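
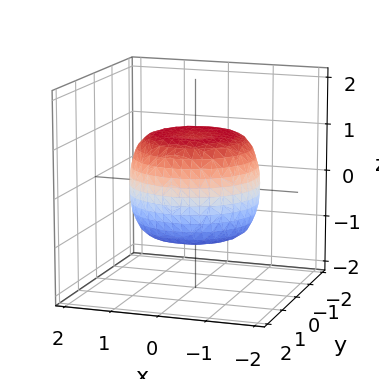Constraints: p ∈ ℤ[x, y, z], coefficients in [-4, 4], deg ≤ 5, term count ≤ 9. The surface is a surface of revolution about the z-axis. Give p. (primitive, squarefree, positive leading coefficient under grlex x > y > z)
2*x^4 + 4*x^2*y^2 + 2*y^4 - 2*x^2 - 2*y^2 + 3*z^2 - 3

deg p = 4. The shape is more complex than any degree-3 surface.
Symmetries: the z-axis is an axis of rotation, so x and y enter only as x² + y².
From the visible intercepts: a circular section at z = 1 has radius exactly 1; the z-axis gridline crossings are at z ∈ {-1, 1}.
Assembling these constraints gives the stated polynomial.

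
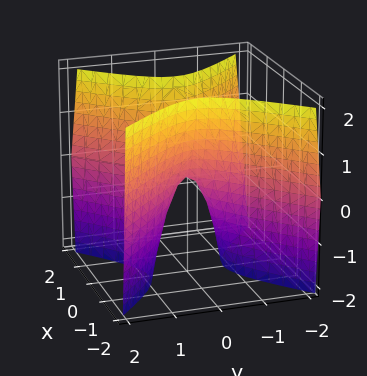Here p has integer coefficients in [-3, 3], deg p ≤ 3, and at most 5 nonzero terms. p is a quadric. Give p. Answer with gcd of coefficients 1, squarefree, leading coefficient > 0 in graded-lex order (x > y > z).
1. Degree: a saddle surface; a quadric, so deg p = 2.
2. Symmetries: it's symmetric under x → −x, forcing even powers of x; it's symmetric under y → −y, forcing even powers of y.
3. Checking where it meets the axes: it meets the y-axis at y = 0 (among the integer gridlines); it meets the z-axis at z = 0 (among the integer gridlines); it crosses the x-axis at the gridline x = 0.
4. Fitting integer coefficients to these (and the overall shape) gives p.

3*x^2 - 3*y^2 - z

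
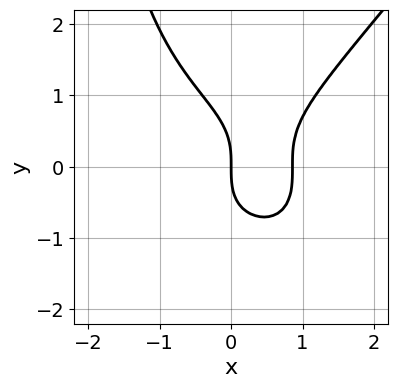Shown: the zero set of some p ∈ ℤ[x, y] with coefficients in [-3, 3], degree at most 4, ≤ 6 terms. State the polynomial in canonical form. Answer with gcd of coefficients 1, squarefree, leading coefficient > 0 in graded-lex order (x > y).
2*x^4 - x*y^3 - 2*y^3 + 2*x^2 - 3*x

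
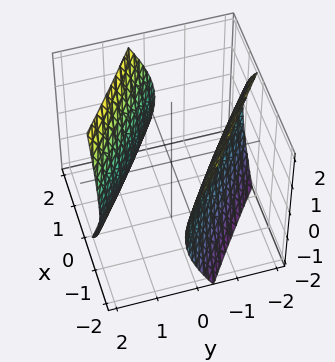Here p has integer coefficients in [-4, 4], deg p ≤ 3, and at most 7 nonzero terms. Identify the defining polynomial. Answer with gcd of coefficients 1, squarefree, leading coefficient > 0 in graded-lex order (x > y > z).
x^2 + 3*x*y + 2*y^2 - z^2 - 3

1. The picture has 2 separate pieces. They look like related sheets of one shape, so recover p as a whole.
2. The degree is 2 — a generic line meets the surface in up to 2 points.
3. Checking where it meets the axes: it misses every integer gridline on the z-axis.
4. The integer polynomial consistent with all of this is the stated p.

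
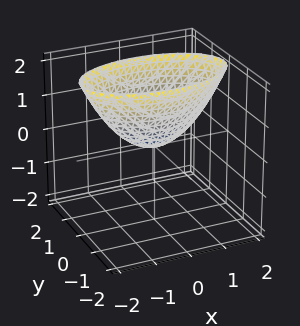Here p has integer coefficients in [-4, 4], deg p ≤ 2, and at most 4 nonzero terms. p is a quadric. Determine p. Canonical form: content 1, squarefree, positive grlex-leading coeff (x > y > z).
x^2 + 3*y^2 - 2*z

First, degree: a paraboloid; a quadric, so deg p = 2.
Next, symmetries: the x ↦ −x reflection is a symmetry, so x appears only in even powers; the y ↦ −y reflection is a symmetry, so y appears only in even powers.
Then, from the visible intercepts: it meets the y-axis at y = 0 (among the integer gridlines); it meets the x-axis at x = 0 (among the integer gridlines); it crosses the z-axis at the gridline z = 0.
Finally, together with the visible shape, these determine p as stated.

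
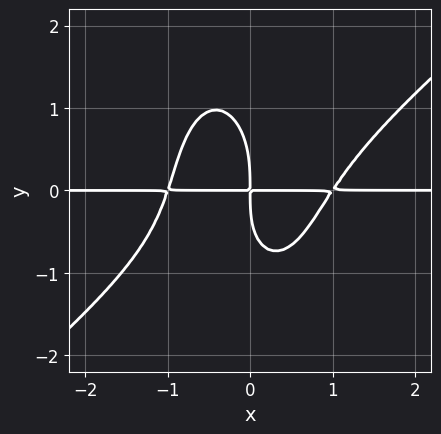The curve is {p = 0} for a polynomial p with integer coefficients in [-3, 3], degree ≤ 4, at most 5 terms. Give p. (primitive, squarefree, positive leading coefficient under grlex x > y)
(a) The degree is 4 — the shape is more complex than any degree-3 curve.
(b) From the visible intercepts: every point of the x-axis in the box is on the curve.
(c) These observations pin down the coefficients.

3*x^3*y - 3*x^2*y^2 - y^4 - x*y^2 - 3*x*y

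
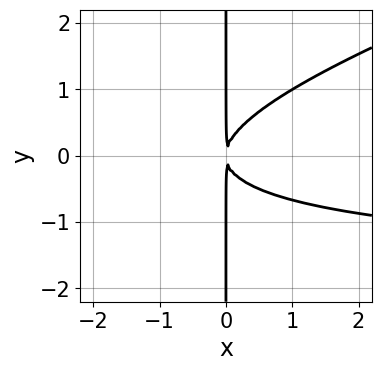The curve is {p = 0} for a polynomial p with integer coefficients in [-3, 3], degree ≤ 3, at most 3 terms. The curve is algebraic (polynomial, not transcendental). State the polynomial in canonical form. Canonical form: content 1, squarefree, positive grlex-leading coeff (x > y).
x^2*y - 3*x*y^2 + 2*x^2

First, the degree is 3 — a generic line meets the curve in up to 3 points.
Then, checking where it meets the axes: the visible y-axis segment lies entirely on the curve.
Finally, the integer polynomial consistent with all of this is the stated p.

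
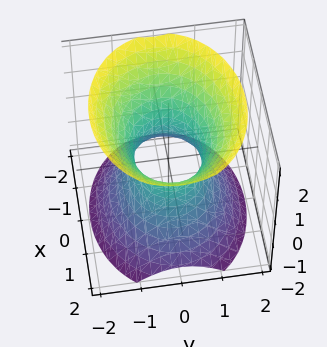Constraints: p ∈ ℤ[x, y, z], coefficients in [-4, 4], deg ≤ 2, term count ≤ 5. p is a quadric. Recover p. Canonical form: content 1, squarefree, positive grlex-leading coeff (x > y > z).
1. deg p = 2. One connected sheet with a waist; a quadric.
2. Symmetries: mirror symmetry x ↦ −x ⇒ only even powers of x; it's symmetric under z → −z, forcing even powers of z; it's symmetric under y → −y, forcing even powers of y.
3. From the visible intercepts: the x-axis gridline crossings are at x ∈ {-1, 1}; no z-intercept at any integer in the box.
4. Assembling these constraints gives the stated polynomial.

2*x^2 + 3*y^2 - 2*z^2 - 2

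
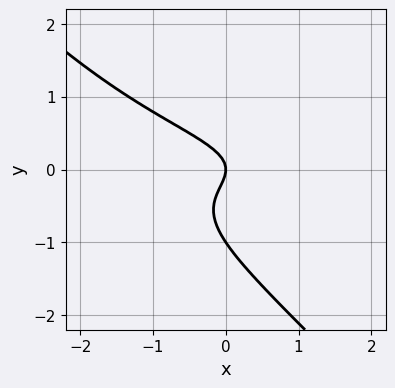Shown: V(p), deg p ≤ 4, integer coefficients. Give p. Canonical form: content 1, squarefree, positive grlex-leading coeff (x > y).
(a) The degree is 3 — the shape is more complex than any degree-2 curve.
(b) Observable constraints: it meets the x-axis at x = 0 (among the integer gridlines); the y-axis gridline crossings are at y ∈ {-1, 0}.
(c) Together with the visible shape, these determine p as stated.

2*x*y^2 + 2*y^3 + 2*y^2 + x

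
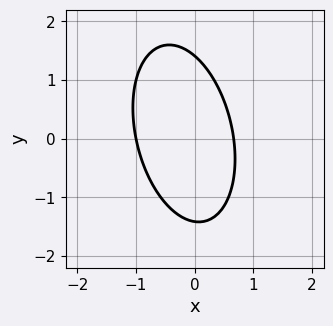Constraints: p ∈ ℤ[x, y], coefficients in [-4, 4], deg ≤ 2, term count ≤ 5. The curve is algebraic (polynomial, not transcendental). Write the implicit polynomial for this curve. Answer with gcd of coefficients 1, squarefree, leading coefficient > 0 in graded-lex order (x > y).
3*x^2 + x*y + y^2 + x - 2

(a) deg p = 2. No degree-1 curve has this shape.
(b) From the visible intercepts: it crosses the x-axis at the gridline x = -1.
(c) Fitting integer coefficients to these (and the overall shape) gives p.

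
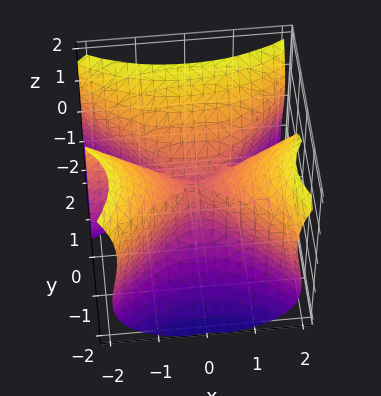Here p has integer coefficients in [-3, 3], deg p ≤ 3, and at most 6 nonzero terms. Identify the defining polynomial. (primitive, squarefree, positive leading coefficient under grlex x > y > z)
The degree is 3 — the shape is more complex than any degree-2 surface.
Against the integer gridlines: the visible x-axis segment lies entirely on the surface; it meets the y-axis at y = 0 (among the integer gridlines); it meets the z-axis at z = 0 (among the integer gridlines).
The integer polynomial consistent with all of this is the stated p.

3*x^2*y - x^2*z - 3*y^3 + 2*z^3 - 2*y^2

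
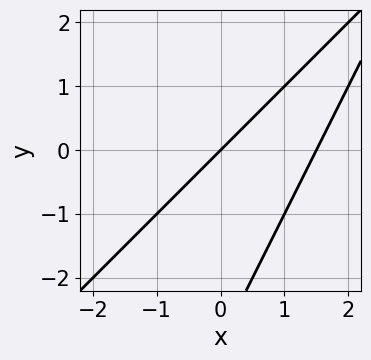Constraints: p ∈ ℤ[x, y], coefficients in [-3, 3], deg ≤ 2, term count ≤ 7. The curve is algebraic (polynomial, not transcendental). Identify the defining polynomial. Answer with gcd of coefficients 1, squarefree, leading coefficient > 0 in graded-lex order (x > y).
2*x^2 - 3*x*y + y^2 - 3*x + 3*y

First, deg p = 2. The shape is more complex than any degree-1 curve.
Next, observable constraints: it meets the x-axis at x = 0 (among the integer gridlines); it crosses the y-axis at the gridline y = 0.
Finally, these observations pin down the coefficients.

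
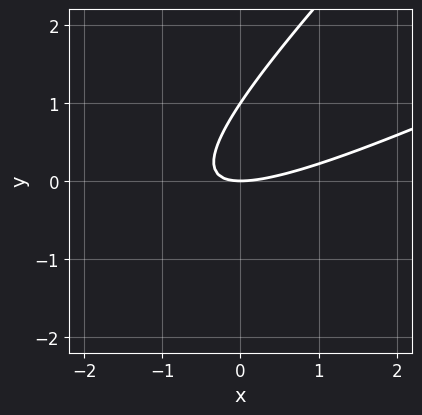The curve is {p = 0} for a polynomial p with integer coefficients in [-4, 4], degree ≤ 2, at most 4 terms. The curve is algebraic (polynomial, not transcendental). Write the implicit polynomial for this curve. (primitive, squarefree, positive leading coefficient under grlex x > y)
First, degree: the shape is more complex than any degree-1 curve, so deg p = 2.
Then, from the visible intercepts: it crosses the x-axis at the gridline x = 0; among the integer gridlines, it crosses the y-axis at y ∈ {0, 1}.
Finally, putting this together gives p.

x^2 - 3*x*y + 2*y^2 - 2*y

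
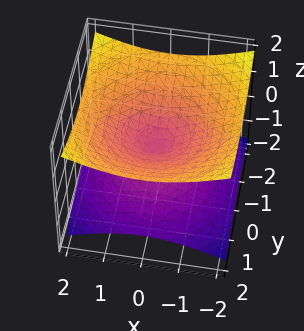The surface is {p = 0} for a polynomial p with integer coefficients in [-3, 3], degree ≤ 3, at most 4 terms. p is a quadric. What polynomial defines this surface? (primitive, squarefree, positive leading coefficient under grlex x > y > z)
x^2 + y^2 - 3*z^2

1. The degree is 2 — two nappes meeting at a single point; a quadric.
2. Symmetries: rotational symmetry about the z-axis ⇒ p depends on x, y only through x² + y²; mirror symmetry z ↦ −z ⇒ only even powers of z.
3. Against the integer gridlines: it crosses the z-axis at the gridline z = 0; one y-axis crossing is at y = 0.
4. Assembling these constraints gives the stated polynomial.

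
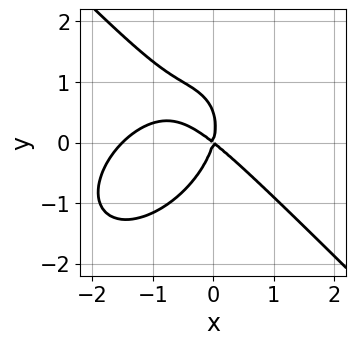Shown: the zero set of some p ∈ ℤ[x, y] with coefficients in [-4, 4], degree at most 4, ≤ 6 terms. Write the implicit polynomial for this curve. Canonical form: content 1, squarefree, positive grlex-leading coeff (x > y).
1. deg p = 3.
2. Against the integer gridlines: it meets the x-axis at x = 0 (among the integer gridlines); it crosses the y-axis at the gridline y = 0.
3. Assembling these constraints gives the stated polynomial.

2*x^3 + 2*y^3 + 3*x^2 + 3*x*y - y^2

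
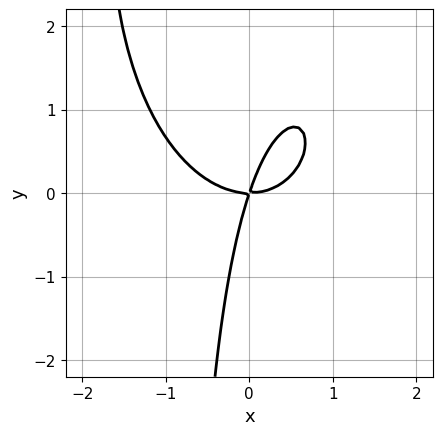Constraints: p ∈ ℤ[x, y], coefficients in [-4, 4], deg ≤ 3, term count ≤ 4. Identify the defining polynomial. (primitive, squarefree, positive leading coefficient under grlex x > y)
2*x^3 + x*y^2 - 3*x*y + y^2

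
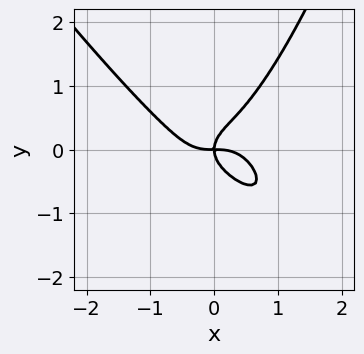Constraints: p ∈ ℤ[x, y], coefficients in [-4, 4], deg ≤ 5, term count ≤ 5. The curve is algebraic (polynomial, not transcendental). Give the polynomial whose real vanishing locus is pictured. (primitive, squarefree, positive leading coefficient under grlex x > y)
3*x^4 + 2*x^3*y - 3*y^3 + 2*x*y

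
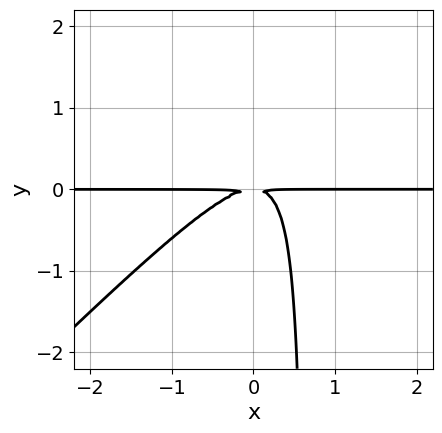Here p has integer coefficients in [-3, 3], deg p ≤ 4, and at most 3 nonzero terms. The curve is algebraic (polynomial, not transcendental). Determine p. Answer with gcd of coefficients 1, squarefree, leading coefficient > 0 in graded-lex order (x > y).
3*x^2*y - 3*x*y^2 + 2*y^2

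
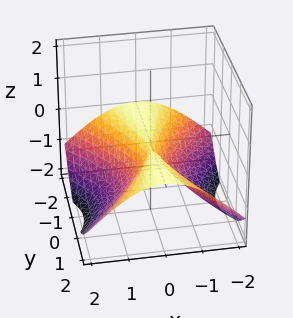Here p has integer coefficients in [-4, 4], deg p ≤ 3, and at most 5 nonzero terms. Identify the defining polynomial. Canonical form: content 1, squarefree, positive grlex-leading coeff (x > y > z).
Degree: a generic line meets the surface in up to 3 points, so deg p = 3.
Observable constraints: every point of the y-axis in the box is on the surface; it crosses the x-axis at the gridline x = 0; it crosses the z-axis at the gridline z = 0.
These observations pin down the coefficients.

2*y^2*z + z^3 + 3*x^2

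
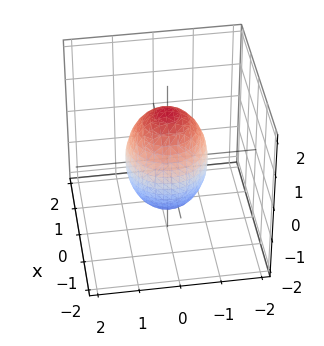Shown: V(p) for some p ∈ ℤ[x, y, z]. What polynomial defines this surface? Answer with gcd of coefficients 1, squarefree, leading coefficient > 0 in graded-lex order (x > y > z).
1. Degree: bounded and convex; a quadric, so deg p = 2.
2. Symmetries: the z ↦ −z reflection is a symmetry, so z appears only in even powers; rotational symmetry about the z-axis ⇒ p depends on x, y only through x² + y².
3. Checking where it meets the axes: among the integer gridlines, it crosses the y-axis at y ∈ {-1, 1}; a circular section at z = 1 has radius between 0 and 1; the x-axis gridline crossings are at x ∈ {-1, 1}.
4. Fitting integer coefficients to these (and the overall shape) gives p.

2*x^2 + 2*y^2 + z^2 - 2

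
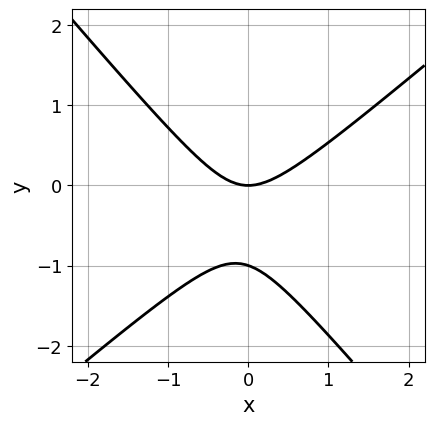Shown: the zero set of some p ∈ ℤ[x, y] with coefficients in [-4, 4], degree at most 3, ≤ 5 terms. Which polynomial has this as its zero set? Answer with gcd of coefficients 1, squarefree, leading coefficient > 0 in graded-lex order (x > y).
3*x^2 - x*y - 3*y^2 - 3*y

1. The degree is 2 — a generic line meets the curve in up to 2 points.
2. Against the integer gridlines: the y-axis gridline crossings are at y ∈ {-1, 0}; one x-axis crossing is at x = 0.
3. Matching integer coefficients to the picture gives p.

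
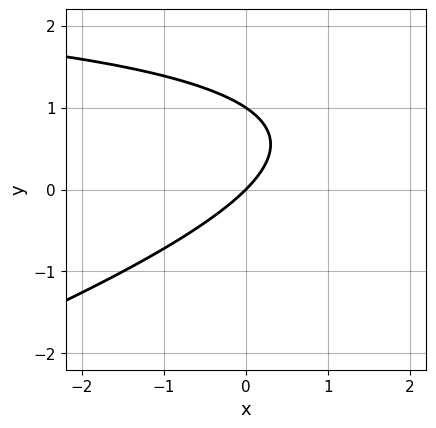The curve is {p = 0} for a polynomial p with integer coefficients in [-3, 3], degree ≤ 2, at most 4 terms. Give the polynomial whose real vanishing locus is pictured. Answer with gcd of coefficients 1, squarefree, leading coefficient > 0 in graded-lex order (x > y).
1. The degree is 2 — no degree-1 curve has this shape.
2. From the axis intercepts and sections: among the integer gridlines, it crosses the y-axis at y ∈ {0, 1}; it meets the x-axis at x = 0 (among the integer gridlines).
3. These observations pin down the coefficients.

x*y - 3*y^2 - 3*x + 3*y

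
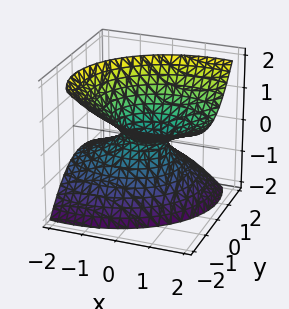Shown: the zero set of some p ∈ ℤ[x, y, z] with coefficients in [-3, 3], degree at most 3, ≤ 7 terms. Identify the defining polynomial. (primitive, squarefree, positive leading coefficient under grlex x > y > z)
2*x^2 - 3*x*z + 3*y^2 + 3*y*z - 3*z^2 - 1

The degree is 2 — no degree-1 surface has this shape.
Against the integer gridlines: no z-intercept at any integer in the box.
These observations pin down the coefficients.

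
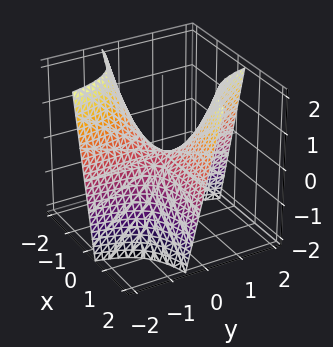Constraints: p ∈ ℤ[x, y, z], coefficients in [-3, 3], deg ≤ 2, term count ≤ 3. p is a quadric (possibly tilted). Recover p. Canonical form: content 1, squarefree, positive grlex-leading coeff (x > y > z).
1. deg p = 2.
2. Observable constraints: it meets the z-axis at z = 0 (among the integer gridlines); the visible y-axis segment lies entirely on the surface.
3. These observations pin down the coefficients.

2*x*y - z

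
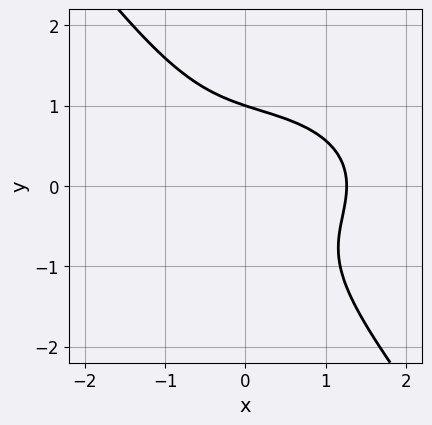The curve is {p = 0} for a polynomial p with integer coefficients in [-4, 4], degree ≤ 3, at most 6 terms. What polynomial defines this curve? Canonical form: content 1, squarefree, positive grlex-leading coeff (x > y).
x^3 + 2*x*y^2 + 2*y^3 - 2

deg p = 3. The shape is more complex than any degree-2 curve.
From the visible intercepts: one y-axis crossing is at y = 1.
Solving for integer coefficients yields p as stated.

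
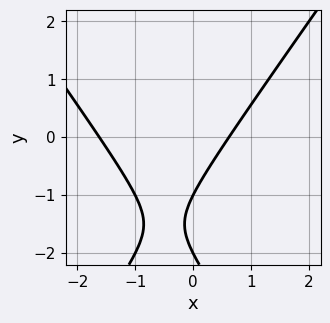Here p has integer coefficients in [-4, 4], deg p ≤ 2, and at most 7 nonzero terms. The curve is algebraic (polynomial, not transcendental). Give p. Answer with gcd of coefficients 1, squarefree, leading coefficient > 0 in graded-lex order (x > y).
2*x^2 - y^2 + 2*x - 3*y - 2

First, the degree is 2 — the shape is more complex than any degree-1 curve.
Next, reading off the gridlines: among the integer gridlines, it crosses the y-axis at y ∈ {-2, -1}.
Finally, putting this together gives p.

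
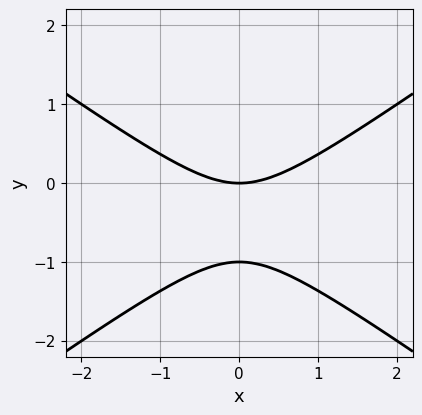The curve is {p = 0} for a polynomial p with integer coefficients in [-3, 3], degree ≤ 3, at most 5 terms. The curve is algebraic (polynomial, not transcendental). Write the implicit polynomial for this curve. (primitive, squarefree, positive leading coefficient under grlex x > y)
x^2 - 2*y^2 - 2*y

First, the degree is 2 — no degree-1 curve has this shape.
Then, symmetries: the x ↦ −x reflection is a symmetry, so x appears only in even powers.
Then, observable constraints: one x-axis crossing is at x = 0; among the integer gridlines, it crosses the y-axis at y ∈ {-1, 0}.
Finally, together with the visible shape, these determine p as stated.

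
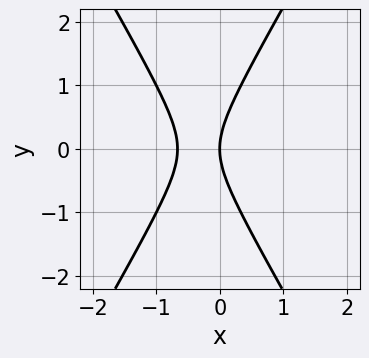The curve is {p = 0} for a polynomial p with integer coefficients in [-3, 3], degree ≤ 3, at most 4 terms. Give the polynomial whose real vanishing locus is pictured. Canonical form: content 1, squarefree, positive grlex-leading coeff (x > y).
(a) The degree is 2 — a generic line meets the curve in up to 2 points.
(b) Symmetries: mirror symmetry y ↦ −y ⇒ only even powers of y.
(c) Checking where it meets the axes: it meets the x-axis at x = 0 (among the integer gridlines); one y-axis crossing is at y = 0.
(d) Matching integer coefficients to the picture gives p.

3*x^2 - y^2 + 2*x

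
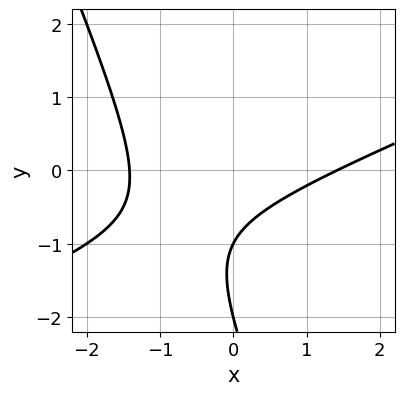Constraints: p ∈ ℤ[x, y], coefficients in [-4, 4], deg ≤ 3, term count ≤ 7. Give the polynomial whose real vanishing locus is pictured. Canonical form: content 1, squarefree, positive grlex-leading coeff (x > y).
x^2 - 2*x*y - y^2 - 3*y - 2

(a) The degree is 2 — the shape is more complex than any degree-1 curve.
(b) From the axis intercepts and sections: among the integer gridlines, it crosses the y-axis at y ∈ {-2, -1}.
(c) Solving for integer coefficients yields p as stated.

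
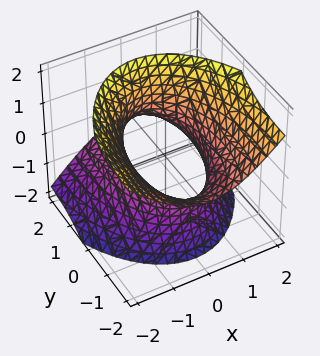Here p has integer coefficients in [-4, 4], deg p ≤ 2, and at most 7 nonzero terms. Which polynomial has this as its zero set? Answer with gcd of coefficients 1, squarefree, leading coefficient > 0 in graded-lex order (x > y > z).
3*x^2 + y^2 + 3*y*z - 2*z^2 - 3

(a) deg p = 2. The shape is more complex than any degree-1 surface.
(b) Reading off the gridlines: the surface avoids every integer z-axis point in the box; the x-axis gridline crossings are at x ∈ {-1, 1}.
(c) Together with the visible shape, these determine p as stated.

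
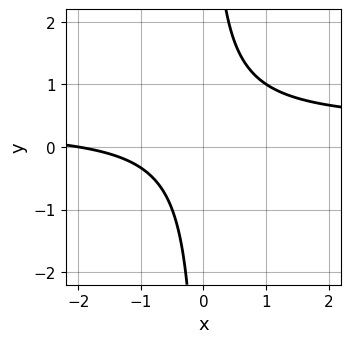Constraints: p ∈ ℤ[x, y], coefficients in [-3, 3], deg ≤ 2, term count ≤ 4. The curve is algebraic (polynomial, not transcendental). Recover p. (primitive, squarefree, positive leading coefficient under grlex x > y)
3*x*y - x - 2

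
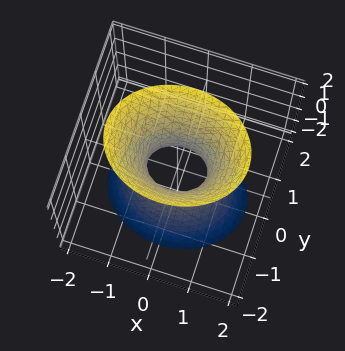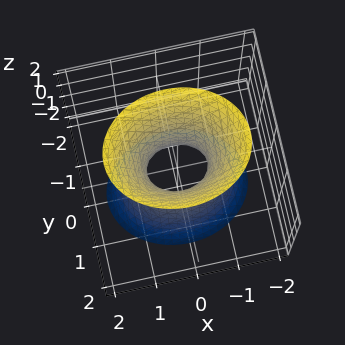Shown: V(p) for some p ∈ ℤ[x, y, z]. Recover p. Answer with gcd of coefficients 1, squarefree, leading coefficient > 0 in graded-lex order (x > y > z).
First, deg p = 2. An hourglass — one-sheet hyperboloid; a quadric.
Then, symmetries: the y ↦ −y reflection is a symmetry, so y appears only in even powers; mirror symmetry z ↦ −z ⇒ only even powers of z; it's symmetric under x → −x, forcing even powers of x.
Next, from the axis intercepts and sections: the surface avoids every integer z-axis point in the box.
Finally, matching integer coefficients to the picture gives p.

2*x^2 + 3*y^2 - z^2 - 1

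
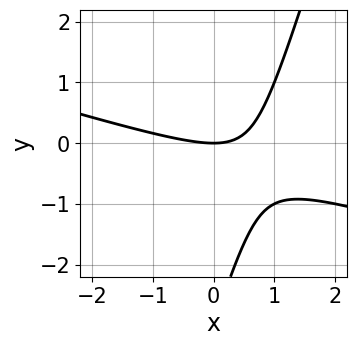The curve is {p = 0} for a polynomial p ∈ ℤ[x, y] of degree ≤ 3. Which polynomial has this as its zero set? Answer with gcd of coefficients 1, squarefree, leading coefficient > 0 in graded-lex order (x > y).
x^2 + 3*x*y - y^2 - 3*y

1. deg p = 2. No degree-1 curve has this shape.
2. From the visible intercepts: it meets the x-axis at x = 0 (among the integer gridlines); it meets the y-axis at y = 0 (among the integer gridlines).
3. The integer polynomial consistent with all of this is the stated p.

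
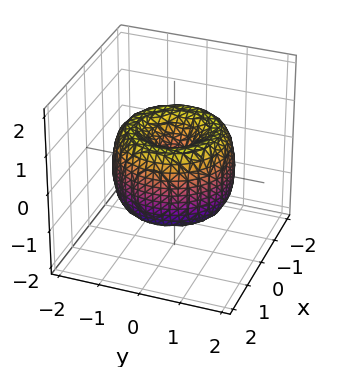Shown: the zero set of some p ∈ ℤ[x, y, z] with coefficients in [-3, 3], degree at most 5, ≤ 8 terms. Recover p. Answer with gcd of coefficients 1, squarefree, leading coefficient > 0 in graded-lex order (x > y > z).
1. deg p = 4.
2. Symmetries: the z-axis is an axis of rotation, so x and y enter only as x² + y².
3. From the visible intercepts: a circular section at z = -1 has radius exactly 1; it meets the x-axis at x = 0 (among the integer gridlines); it meets the z-axis at z = 0 (among the integer gridlines).
4. Together with the visible shape, these determine p as stated.

x^4 + 2*x^2*y^2 + y^4 - 2*x^2 - 2*y^2 + z^2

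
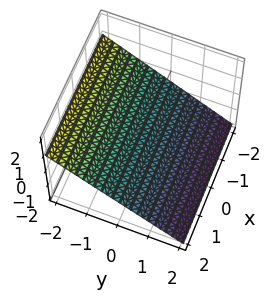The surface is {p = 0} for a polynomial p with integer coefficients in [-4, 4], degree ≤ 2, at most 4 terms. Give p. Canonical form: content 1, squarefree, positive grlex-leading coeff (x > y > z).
1. The degree is 1 — the surface is flat (a plane).
2. Observable constraints: it crosses the y-axis at the gridline y = -1; no x-intercept at any integer in the box.
3. Together with the visible shape, these determine p as stated.

2*y + 3*z + 2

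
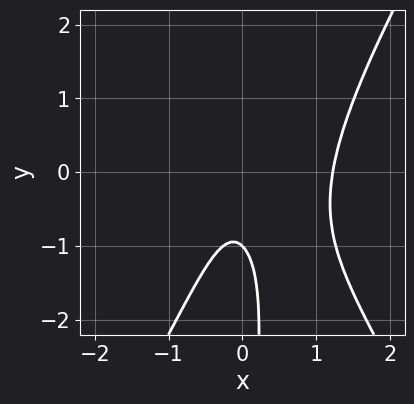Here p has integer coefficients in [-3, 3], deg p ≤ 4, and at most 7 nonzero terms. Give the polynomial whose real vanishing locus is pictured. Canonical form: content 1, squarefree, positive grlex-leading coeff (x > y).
3*x^3 - x*y^2 - 3*x^2 - y - 1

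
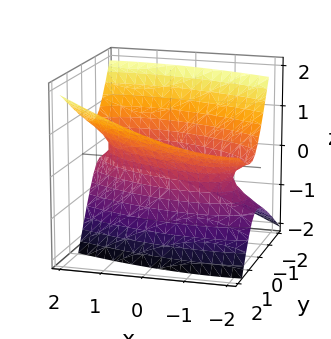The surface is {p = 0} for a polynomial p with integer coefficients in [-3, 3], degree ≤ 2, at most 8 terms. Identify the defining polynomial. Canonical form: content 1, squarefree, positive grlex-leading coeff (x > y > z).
Degree: no degree-1 surface has this shape, so deg p = 2.
From the visible intercepts: it misses every integer gridline on the z-axis.
Putting this together gives p.

x^2 + 2*x*y + 3*y^2 - 3*y*z - 3*z^2 - 2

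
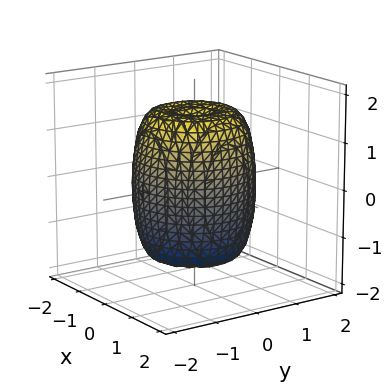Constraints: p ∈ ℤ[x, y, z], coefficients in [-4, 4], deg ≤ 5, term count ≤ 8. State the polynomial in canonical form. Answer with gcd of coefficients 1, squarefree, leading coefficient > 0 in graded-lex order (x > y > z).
2*x^4 + 4*x^2*y^2 + 2*y^4 - 2*x^2 - 2*y^2 + z^2 - 2

(a) deg p = 4. The shape is more complex than any degree-3 surface.
(b) Symmetries: the surface is invariant under rotation about z: p = q(x² + y², z).
(c) Reading off the gridlines: a circular section at z = 1 has radius between 1 and 2.
(d) Matching integer coefficients to the picture gives p.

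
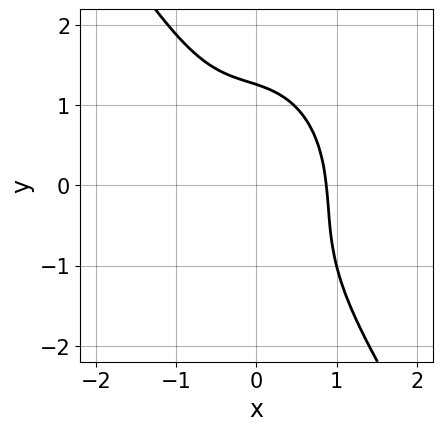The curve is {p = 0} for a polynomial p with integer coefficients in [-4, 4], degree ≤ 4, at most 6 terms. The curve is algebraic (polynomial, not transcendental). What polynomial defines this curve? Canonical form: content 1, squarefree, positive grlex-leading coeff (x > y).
3*x^3 + x^2*y + x*y^2 + y^3 - 2

1. Degree: no degree-2 curve has this shape, so deg p = 3.
2. Matching integer coefficients to the picture gives p.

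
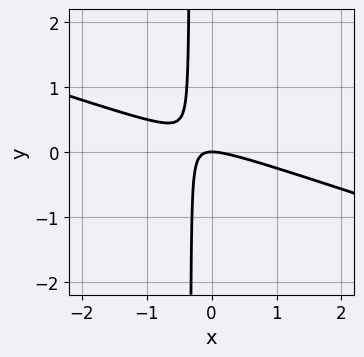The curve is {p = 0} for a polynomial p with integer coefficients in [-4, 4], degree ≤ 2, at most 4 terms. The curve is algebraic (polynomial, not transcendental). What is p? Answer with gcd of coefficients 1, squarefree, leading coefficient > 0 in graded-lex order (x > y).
1. Degree: a generic line meets the curve in up to 2 points, so deg p = 2.
2. From the axis intercepts and sections: it meets the y-axis at y = 0 (among the integer gridlines); it crosses the x-axis at the gridline x = 0.
3. Fitting integer coefficients to these (and the overall shape) gives p.

x^2 + 3*x*y + y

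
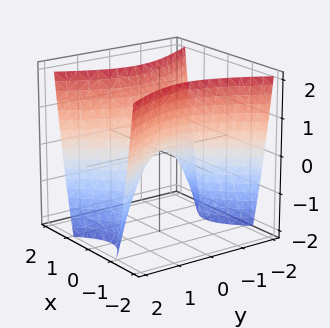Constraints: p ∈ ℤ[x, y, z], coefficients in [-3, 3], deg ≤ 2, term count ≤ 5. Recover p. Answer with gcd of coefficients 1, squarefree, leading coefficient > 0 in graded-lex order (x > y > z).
2*x^2 - y^2 - z

(a) Degree: a saddle surface; a quadric, so deg p = 2.
(b) Symmetries: mirror symmetry x ↦ −x ⇒ only even powers of x; the y ↦ −y reflection is a symmetry, so y appears only in even powers.
(c) Against the integer gridlines: it crosses the z-axis at the gridline z = 0; it crosses the y-axis at the gridline y = 0; one x-axis crossing is at x = 0.
(d) Matching integer coefficients to the picture gives p.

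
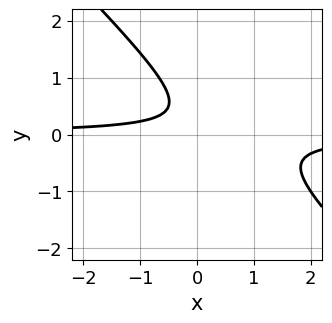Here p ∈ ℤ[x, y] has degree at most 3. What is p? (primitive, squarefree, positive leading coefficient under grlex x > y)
First, deg p = 2. No degree-1 curve has this shape.
Then, checking where it meets the axes: no y-intercept at any integer in the box; the curve avoids every integer x-axis point in the box.
Finally, fitting integer coefficients to these (and the overall shape) gives p.

3*x*y + 3*y^2 - 2*y + 1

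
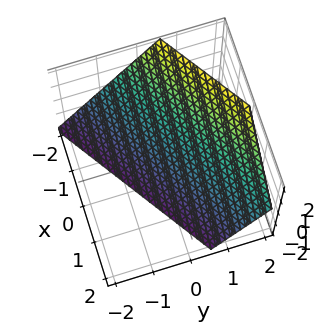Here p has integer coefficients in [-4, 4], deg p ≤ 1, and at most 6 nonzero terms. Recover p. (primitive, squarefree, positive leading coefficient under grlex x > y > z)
2*x - 3*y + 2*z + 2

(a) deg p = 1. Every cross-section is a straight line — this is a plane.
(b) Reading off the gridlines: it meets the z-axis at z = -1 (among the integer gridlines); it meets the x-axis at x = -1 (among the integer gridlines).
(c) Putting this together gives p.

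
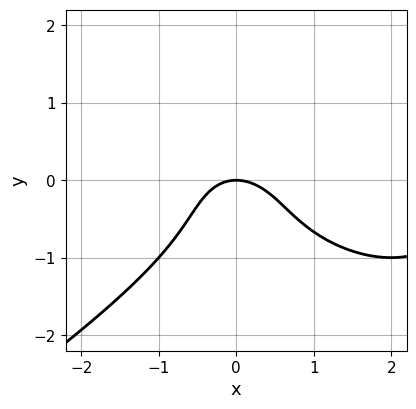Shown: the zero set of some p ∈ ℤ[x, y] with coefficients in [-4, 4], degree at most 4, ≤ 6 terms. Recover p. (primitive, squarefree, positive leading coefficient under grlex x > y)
deg p = 3.
Observable constraints: it crosses the y-axis at the gridline y = 0; it meets the x-axis at x = 0 (among the integer gridlines).
Matching integer coefficients to the picture gives p.

x^3 - 3*y^3 - 3*x^2 - 2*y^2 - 3*y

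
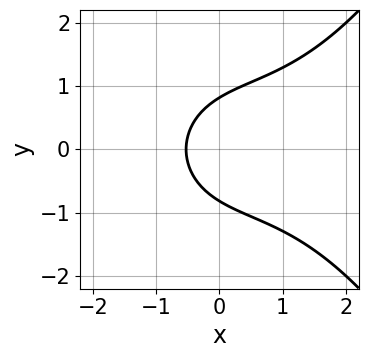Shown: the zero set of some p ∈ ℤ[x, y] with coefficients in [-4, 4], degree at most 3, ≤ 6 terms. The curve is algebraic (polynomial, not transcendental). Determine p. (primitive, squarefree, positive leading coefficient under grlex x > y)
x^3 - x^2 - 3*y^2 + 3*x + 2

(a) The degree is 3 — the shape is more complex than any degree-2 curve.
(b) Symmetries: it's symmetric under y → −y, forcing even powers of y.
(c) Matching integer coefficients to the picture gives p.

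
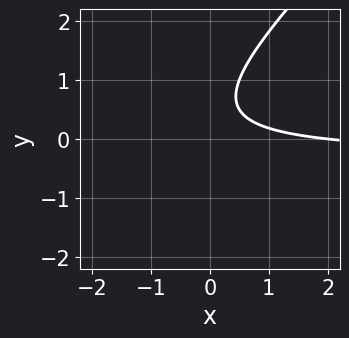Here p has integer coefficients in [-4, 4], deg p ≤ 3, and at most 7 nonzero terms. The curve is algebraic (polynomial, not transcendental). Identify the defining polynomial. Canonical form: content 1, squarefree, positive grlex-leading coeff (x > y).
First, degree: a generic line meets the curve in up to 2 points, so deg p = 2.
Then, from the visible intercepts: one x-axis crossing is at x = 2; the curve avoids every integer y-axis point in the box.
Finally, solving for integer coefficients yields p as stated.

3*x*y - 3*y^2 + x + 3*y - 2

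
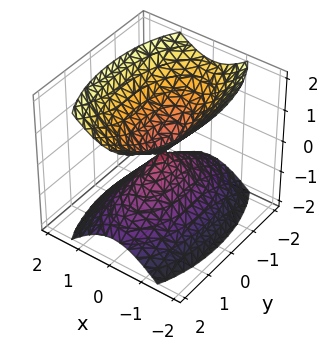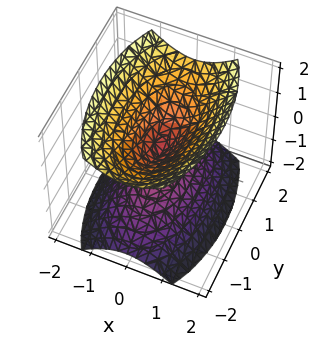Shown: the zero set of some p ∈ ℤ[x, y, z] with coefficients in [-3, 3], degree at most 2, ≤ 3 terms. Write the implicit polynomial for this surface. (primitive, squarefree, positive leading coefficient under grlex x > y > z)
1. The picture has 2 separate pieces. Treating them together as one polynomial.
2. The degree is 2 — a double cone through the origin; a quadric.
3. Symmetries: the z ↦ −z reflection is a symmetry, so z appears only in even powers; the y ↦ −y reflection is a symmetry, so y appears only in even powers; it's symmetric under x → −x, forcing even powers of x.
4. Against the integer gridlines: one y-axis crossing is at y = 0; one x-axis crossing is at x = 0; one z-axis crossing is at z = 0.
5. The integer polynomial consistent with all of this is the stated p.

3*x^2 + y^2 - 2*z^2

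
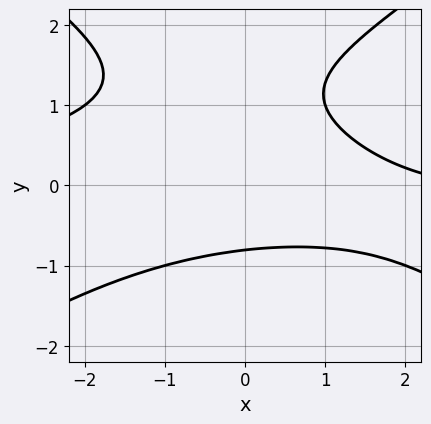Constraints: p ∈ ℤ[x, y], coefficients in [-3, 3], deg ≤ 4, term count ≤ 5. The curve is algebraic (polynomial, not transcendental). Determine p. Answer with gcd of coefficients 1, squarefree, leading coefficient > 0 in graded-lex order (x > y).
x^2*y - 2*y^3 + 3*y^2 + x - 3

(a) Degree: no degree-2 curve has this shape, so deg p = 3.
(b) From the axis intercepts and sections: no x-intercept at any integer in the box.
(c) Fitting integer coefficients to these (and the overall shape) gives p.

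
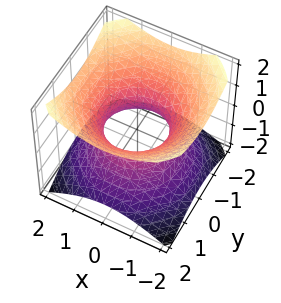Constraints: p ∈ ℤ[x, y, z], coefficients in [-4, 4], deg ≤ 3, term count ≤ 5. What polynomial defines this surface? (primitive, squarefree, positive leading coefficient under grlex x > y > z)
2*x^2 + 2*y^2 - 3*z^2 - 2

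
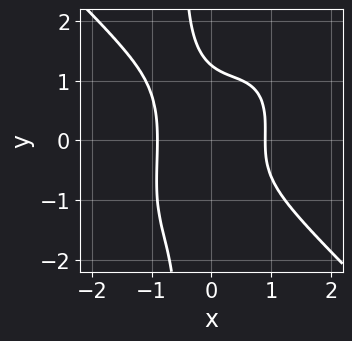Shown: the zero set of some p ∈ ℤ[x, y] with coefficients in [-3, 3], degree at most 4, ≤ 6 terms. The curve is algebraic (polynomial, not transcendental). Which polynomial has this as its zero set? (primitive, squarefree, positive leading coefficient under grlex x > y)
First, the degree is 4 — the shape is more complex than any degree-3 curve.
Finally, solving for integer coefficients yields p as stated.

3*x^4 - x^2*y^2 + 2*x*y^3 + y^3 - 2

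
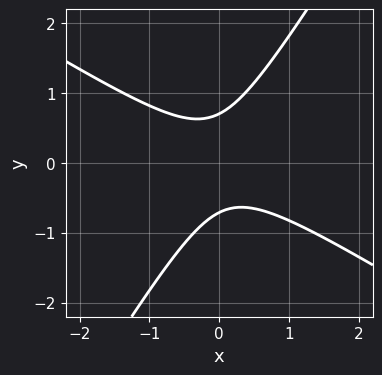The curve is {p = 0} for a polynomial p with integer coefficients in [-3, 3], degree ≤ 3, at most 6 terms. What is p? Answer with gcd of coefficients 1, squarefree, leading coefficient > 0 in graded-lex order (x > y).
First, deg p = 2. A generic line meets the curve in up to 2 points.
Next, observable constraints: no x-intercept at any integer in the box.
Finally, together with the visible shape, these determine p as stated.

2*x^2 + 2*x*y - 2*y^2 + 1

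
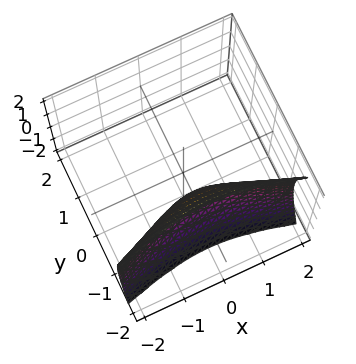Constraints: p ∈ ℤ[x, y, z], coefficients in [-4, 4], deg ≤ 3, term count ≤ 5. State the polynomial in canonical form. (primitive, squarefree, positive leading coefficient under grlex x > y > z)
Degree: the shape is more complex than any degree-2 surface, so deg p = 3.
From the visible intercepts: the surface avoids every integer x-axis point in the box; it misses every integer gridline on the z-axis.
Together with the visible shape, these determine p as stated.

3*y^3 + 2*x^2 + 2*z^2 + 3*y + 2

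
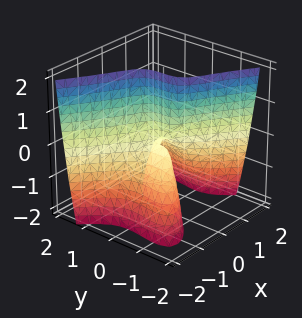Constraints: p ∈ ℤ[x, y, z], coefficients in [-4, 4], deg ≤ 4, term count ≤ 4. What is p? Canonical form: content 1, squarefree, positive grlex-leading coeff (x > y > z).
x^3 - x*y^2 + y^3 + x*z

First, the degree is 3 — the shape is more complex than any degree-2 surface.
Then, against the integer gridlines: it crosses the y-axis at the gridline y = 0; the visible z-axis segment lies entirely on the surface.
Finally, assembling these constraints gives the stated polynomial.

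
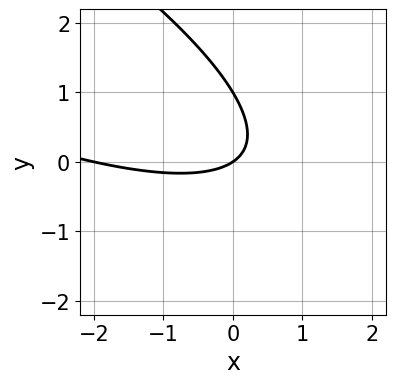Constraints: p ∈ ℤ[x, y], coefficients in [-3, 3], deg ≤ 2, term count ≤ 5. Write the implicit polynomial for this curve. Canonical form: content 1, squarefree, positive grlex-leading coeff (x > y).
x^2 + 3*x*y + 3*y^2 + 2*x - 3*y

1. The degree is 2 — a generic line meets the curve in up to 2 points.
2. From the axis intercepts and sections: among the integer gridlines, it crosses the x-axis at x ∈ {-2, 0}; among the integer gridlines, it crosses the y-axis at y ∈ {0, 1}.
3. Fitting integer coefficients to these (and the overall shape) gives p.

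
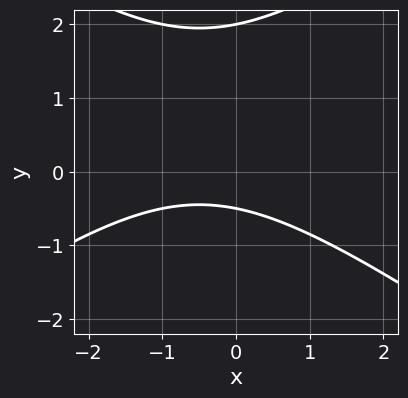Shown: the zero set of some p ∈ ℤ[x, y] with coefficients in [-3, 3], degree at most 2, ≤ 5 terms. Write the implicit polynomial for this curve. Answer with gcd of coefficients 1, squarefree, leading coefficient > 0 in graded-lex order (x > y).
Degree: no degree-1 curve has this shape, so deg p = 2.
Observable constraints: no x-intercept at any integer in the box; it crosses the y-axis at the gridline y = 2.
Together with the visible shape, these determine p as stated.

x^2 - 2*y^2 + x + 3*y + 2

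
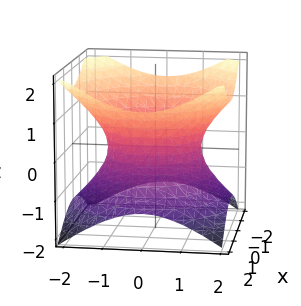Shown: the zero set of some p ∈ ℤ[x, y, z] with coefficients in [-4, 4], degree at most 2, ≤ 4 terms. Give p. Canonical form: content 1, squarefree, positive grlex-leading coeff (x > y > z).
2*x^2 + 2*y^2 - 3*z^2 - 3

1. deg p = 2. An hourglass — one-sheet hyperboloid; a quadric.
2. Symmetry: the surface is invariant under rotation about z: p = q(x² + y², z); mirror symmetry z ↦ −z ⇒ only even powers of z.
3. From the visible intercepts: no z-intercept at any integer in the box; a circular section at z = 0 has radius between 1 and 2.
4. Solving for integer coefficients yields p as stated.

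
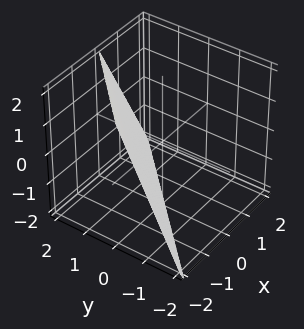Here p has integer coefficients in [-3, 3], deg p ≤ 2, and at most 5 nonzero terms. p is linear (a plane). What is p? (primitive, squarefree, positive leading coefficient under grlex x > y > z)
2*x - 2*y + z + 2

First, degree: every cross-section is a straight line — this is a plane, so deg p = 1.
Next, from the visible intercepts: it meets the y-axis at y = 1 (among the integer gridlines); it crosses the x-axis at the gridline x = -1.
Finally, putting this together gives p.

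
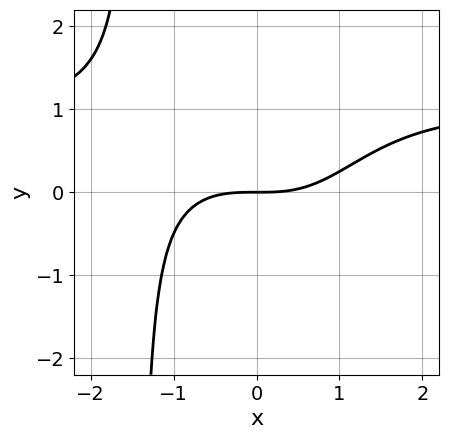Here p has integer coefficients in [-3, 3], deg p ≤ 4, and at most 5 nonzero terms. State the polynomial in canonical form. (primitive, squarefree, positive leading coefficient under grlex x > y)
x^3*y - x^3 + 3*y

First, degree: no degree-3 curve has this shape, so deg p = 4.
Then, against the integer gridlines: one x-axis crossing is at x = 0; one y-axis crossing is at y = 0.
Finally, putting this together gives p.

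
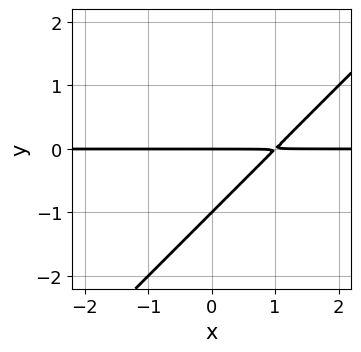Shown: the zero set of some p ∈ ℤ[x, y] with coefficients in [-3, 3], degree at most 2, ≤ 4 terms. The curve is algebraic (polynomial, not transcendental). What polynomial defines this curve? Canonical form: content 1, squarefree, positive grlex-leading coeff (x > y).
The degree is 2 — no degree-1 curve has this shape.
Against the integer gridlines: the y-axis gridline crossings are at y ∈ {-1, 0}; every point of the x-axis in the box is on the curve.
Together with the visible shape, these determine p as stated.

x*y - y^2 - y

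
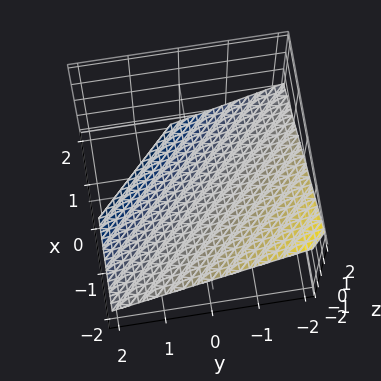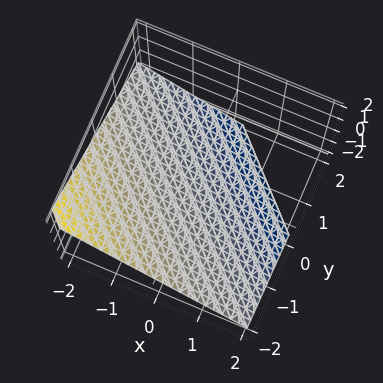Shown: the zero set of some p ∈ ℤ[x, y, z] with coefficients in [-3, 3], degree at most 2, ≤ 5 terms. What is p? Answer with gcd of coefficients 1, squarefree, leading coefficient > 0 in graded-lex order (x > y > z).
Degree: every cross-section is a straight line — this is a plane, so deg p = 1.
From the visible intercepts: it meets the y-axis at y = -1 (among the integer gridlines); it crosses the x-axis at the gridline x = -1.
Putting this together gives p.

2*x + 2*y + 3*z + 2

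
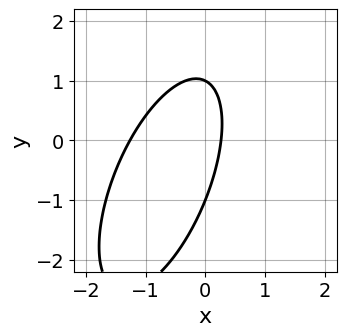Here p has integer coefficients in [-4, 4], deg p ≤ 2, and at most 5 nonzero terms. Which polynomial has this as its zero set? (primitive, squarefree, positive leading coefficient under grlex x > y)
Degree: no degree-1 curve has this shape, so deg p = 2.
Checking where it meets the axes: among the integer gridlines, it crosses the y-axis at y ∈ {-1, 1}.
Matching integer coefficients to the picture gives p.

3*x^2 - 2*x*y + y^2 + 3*x - 1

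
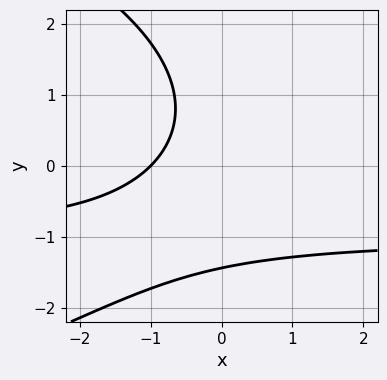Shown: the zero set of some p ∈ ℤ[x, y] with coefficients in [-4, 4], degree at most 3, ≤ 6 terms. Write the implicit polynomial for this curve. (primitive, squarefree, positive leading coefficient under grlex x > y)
The degree is 3 — a generic line meets the curve in up to 3 points.
Observable constraints: one x-axis crossing is at x = -1.
Putting this together gives p.

y^3 + 3*x*y + 3*x + 3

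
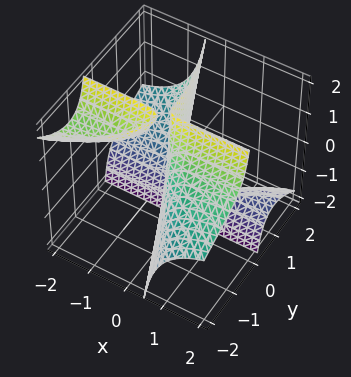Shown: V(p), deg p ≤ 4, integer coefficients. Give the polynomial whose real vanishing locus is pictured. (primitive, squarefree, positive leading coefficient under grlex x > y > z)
x*y^2 + 3*x*y*z + y^3 + 2*x

1. There are 3 components. They look like related sheets of one shape, so recover p as a whole.
2. The degree is 3 — a generic line meets the surface in up to 3 points.
3. Against the integer gridlines: the visible z-axis segment lies entirely on the surface; it meets the x-axis at x = 0 (among the integer gridlines); it crosses the y-axis at the gridline y = 0.
4. The integer polynomial consistent with all of this is the stated p.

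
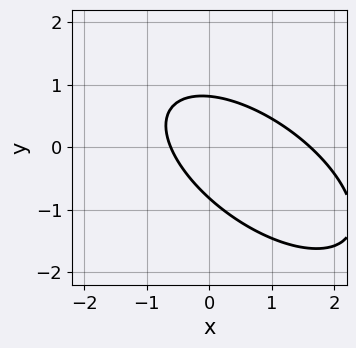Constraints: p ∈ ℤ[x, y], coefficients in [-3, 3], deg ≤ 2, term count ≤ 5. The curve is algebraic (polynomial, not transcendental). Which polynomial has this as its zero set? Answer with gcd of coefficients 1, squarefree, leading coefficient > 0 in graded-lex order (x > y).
First, deg p = 2. No degree-1 curve has this shape.
Finally, the integer polynomial consistent with all of this is the stated p.

2*x^2 + 3*x*y + 3*y^2 - 2*x - 2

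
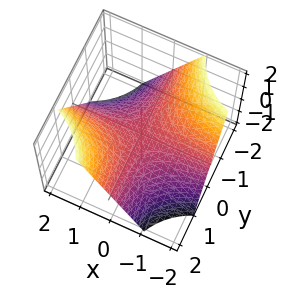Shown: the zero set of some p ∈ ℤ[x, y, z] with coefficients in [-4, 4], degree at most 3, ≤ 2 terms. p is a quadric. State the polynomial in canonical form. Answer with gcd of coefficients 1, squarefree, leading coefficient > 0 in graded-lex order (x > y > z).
x*y - z

First, the degree is 2 — a saddle surface; a quadric.
Next, from the visible intercepts: the visible x-axis segment lies entirely on the surface; the visible y-axis segment lies entirely on the surface; it meets the z-axis at z = 0 (among the integer gridlines).
Finally, putting this together gives p.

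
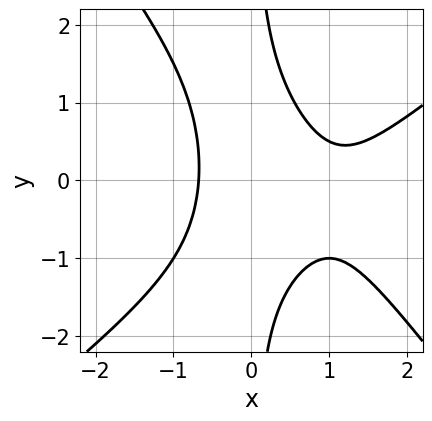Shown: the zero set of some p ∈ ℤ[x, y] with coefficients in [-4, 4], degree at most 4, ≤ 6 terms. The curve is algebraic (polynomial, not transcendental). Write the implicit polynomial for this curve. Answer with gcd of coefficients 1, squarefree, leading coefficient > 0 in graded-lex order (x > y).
2*x^3 - x^2*y - 2*x*y^2 - 3*x^2 + 2

(a) Degree: a generic line meets the curve in up to 3 points, so deg p = 3.
(b) Reading off the gridlines: no y-intercept at any integer in the box.
(c) Together with the visible shape, these determine p as stated.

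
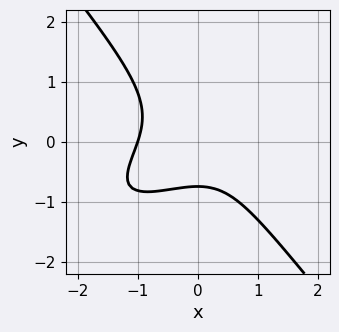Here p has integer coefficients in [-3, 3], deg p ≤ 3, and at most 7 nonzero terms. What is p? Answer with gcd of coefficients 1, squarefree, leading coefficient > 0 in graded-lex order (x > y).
2*x^3 - 3*x^2*y + 3*y^3 + y + 2

First, deg p = 3. The shape is more complex than any degree-2 curve.
Then, from the axis intercepts and sections: it meets the x-axis at x = -1 (among the integer gridlines).
Finally, putting this together gives p.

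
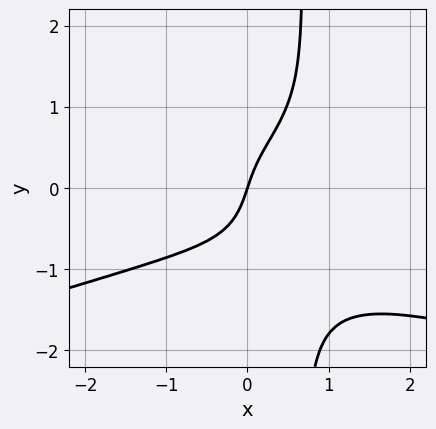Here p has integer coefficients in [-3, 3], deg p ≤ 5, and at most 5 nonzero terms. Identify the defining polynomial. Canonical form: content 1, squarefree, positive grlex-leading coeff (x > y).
3*x*y^3 + x^3 - 2*y^3 + 3*x - y

1. The degree is 4 — a generic line meets the curve in up to 4 points.
2. Reading off the gridlines: one x-axis crossing is at x = 0; it meets the y-axis at y = 0 (among the integer gridlines).
3. These observations pin down the coefficients.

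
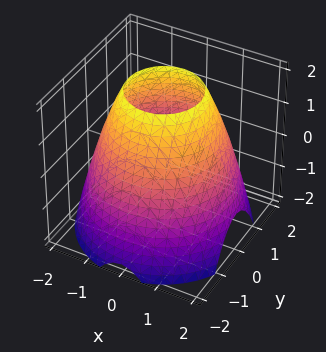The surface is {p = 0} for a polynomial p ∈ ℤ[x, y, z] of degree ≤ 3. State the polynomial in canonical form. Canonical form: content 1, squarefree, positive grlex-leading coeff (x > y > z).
x^2 + y^2 + z - 3

1. Degree: the shape is more complex than any degree-1 surface, so deg p = 2.
2. Symmetries: the z-axis is an axis of rotation, so x and y enter only as x² + y².
3. Against the integer gridlines: a circular section at z = 0 has radius between 1 and 2; no z-intercept at any integer in the box.
4. Putting this together gives p.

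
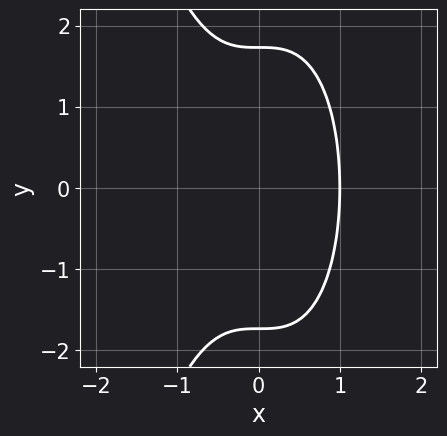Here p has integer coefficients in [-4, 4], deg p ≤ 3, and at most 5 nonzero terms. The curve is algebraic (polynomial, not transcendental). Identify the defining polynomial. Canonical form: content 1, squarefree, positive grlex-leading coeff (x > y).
3*x^3 + y^2 - 3

1. Degree: a generic line meets the curve in up to 3 points, so deg p = 3.
2. Symmetries: mirror symmetry y ↦ −y ⇒ only even powers of y.
3. Observable constraints: it crosses the x-axis at the gridline x = 1.
4. Solving for integer coefficients yields p as stated.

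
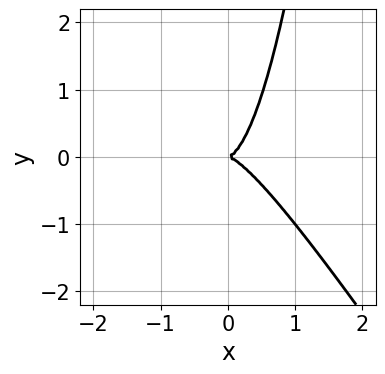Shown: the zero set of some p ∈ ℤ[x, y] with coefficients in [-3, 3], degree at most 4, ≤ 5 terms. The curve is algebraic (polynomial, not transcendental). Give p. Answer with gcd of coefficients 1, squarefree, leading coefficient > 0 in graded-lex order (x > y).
First, degree: the shape is more complex than any degree-2 curve, so deg p = 3.
Next, reading off the gridlines: it crosses the x-axis at the gridline x = 0; it meets the y-axis at y = 0 (among the integer gridlines).
Finally, the integer polynomial consistent with all of this is the stated p.

3*x^3 + 2*x^2*y - y^2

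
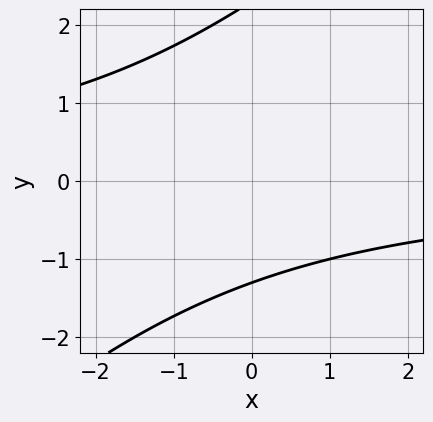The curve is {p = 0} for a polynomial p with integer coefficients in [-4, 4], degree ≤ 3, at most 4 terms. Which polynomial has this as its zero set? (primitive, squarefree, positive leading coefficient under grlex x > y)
1. Degree: no degree-1 curve has this shape, so deg p = 2.
2. From the axis intercepts and sections: no x-intercept at any integer in the box.
3. The integer polynomial consistent with all of this is the stated p.

x*y - y^2 + y + 3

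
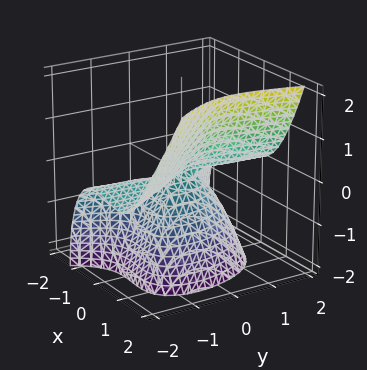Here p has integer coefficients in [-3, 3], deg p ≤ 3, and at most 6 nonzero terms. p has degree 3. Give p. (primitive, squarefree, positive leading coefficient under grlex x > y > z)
Degree: the shape is more complex than any degree-2 surface, so deg p = 3.
Observable constraints: it meets the x-axis at x = 0 (among the integer gridlines); one z-axis crossing is at z = 0; the visible y-axis segment lies entirely on the surface.
Together with the visible shape, these determine p as stated.

3*x^3 + 2*x^2*y - 2*y^2*z - 2*z^2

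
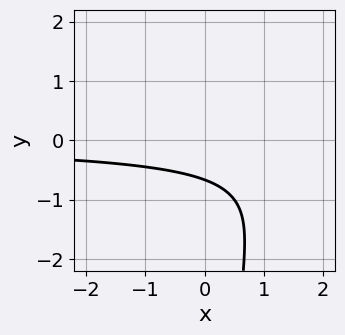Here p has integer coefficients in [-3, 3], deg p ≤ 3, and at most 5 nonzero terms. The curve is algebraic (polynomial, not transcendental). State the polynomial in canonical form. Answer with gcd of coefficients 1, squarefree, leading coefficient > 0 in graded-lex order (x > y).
First, the degree is 3 — no degree-2 curve has this shape.
Next, from the visible intercepts: no x-intercept at any integer in the box.
Finally, the integer polynomial consistent with all of this is the stated p.

x*y^2 - x*y + 3*y + 2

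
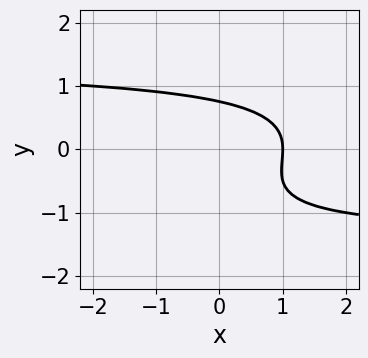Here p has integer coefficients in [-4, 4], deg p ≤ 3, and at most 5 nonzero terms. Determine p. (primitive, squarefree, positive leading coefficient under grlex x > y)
x*y^2 - 2*y^3 - 2*y^2 - 2*x + 2

1. deg p = 3. No degree-2 curve has this shape.
2. Observable constraints: one x-axis crossing is at x = 1.
3. Putting this together gives p.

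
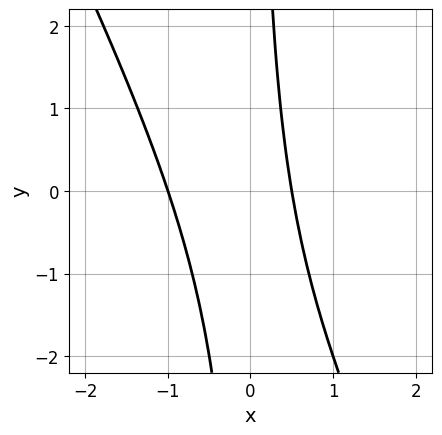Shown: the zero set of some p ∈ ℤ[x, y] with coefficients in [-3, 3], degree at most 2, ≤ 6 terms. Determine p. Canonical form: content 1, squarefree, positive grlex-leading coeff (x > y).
2*x^2 + x*y + x - 1

The degree is 2 — no degree-1 curve has this shape.
Checking where it meets the axes: the curve avoids every integer y-axis point in the box; it meets the x-axis at x = -1 (among the integer gridlines).
Solving for integer coefficients yields p as stated.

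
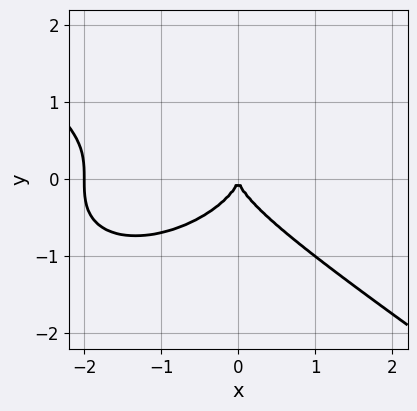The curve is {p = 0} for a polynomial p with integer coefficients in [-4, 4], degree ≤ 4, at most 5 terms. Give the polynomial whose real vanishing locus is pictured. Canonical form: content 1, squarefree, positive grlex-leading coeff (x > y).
x^3 + 3*y^3 + 2*x^2

(a) Degree: a generic line meets the curve in up to 3 points, so deg p = 3.
(b) Against the integer gridlines: one y-axis crossing is at y = 0; among the integer gridlines, it crosses the x-axis at x ∈ {-2, 0}.
(c) Solving for integer coefficients yields p as stated.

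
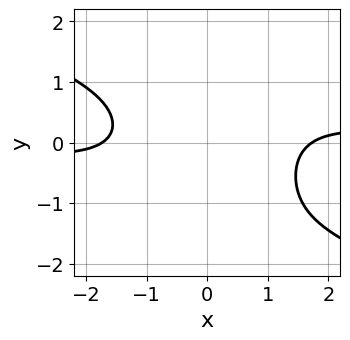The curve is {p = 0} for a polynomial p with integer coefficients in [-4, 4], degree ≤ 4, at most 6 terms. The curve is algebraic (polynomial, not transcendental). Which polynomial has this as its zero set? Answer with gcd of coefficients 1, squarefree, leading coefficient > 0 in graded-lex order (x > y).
x^3*y + 2*x^2*y^2 - x*y^2 - x^2 + 3

(a) The degree is 4 — no degree-3 curve has this shape.
(b) From the axis intercepts and sections: the curve avoids every integer y-axis point in the box.
(c) Matching integer coefficients to the picture gives p.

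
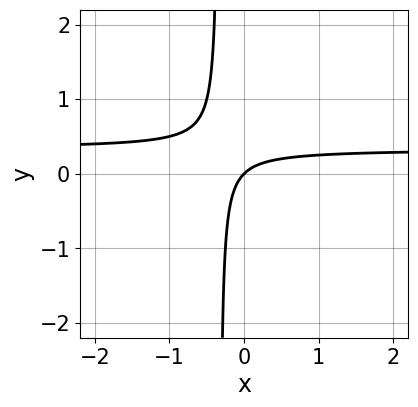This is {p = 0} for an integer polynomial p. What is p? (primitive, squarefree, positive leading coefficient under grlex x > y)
3*x*y - x + y

(a) deg p = 2. No degree-1 curve has this shape.
(b) From the visible intercepts: one y-axis crossing is at y = 0; it crosses the x-axis at the gridline x = 0.
(c) Together with the visible shape, these determine p as stated.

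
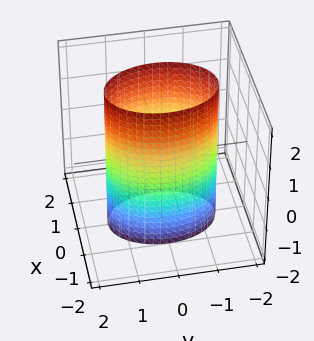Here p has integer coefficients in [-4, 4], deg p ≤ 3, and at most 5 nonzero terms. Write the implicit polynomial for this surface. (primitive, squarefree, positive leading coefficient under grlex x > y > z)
First, deg p = 2. Constant cross-section along one axis; a quadric.
Next, symmetries: mirror symmetry x ↦ −x ⇒ only even powers of x; mirror symmetry y ↦ −y ⇒ only even powers of y; it's symmetric under z → −z, forcing even powers of z.
Then, checking where it meets the axes: the x-axis gridline crossings are at x ∈ {-1, 1}; it misses every integer gridline on the z-axis.
Finally, putting this together gives p.

2*x^2 + y^2 - 2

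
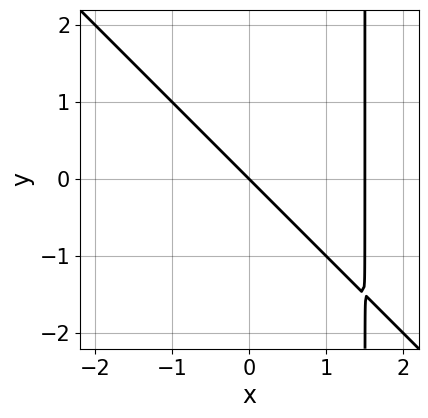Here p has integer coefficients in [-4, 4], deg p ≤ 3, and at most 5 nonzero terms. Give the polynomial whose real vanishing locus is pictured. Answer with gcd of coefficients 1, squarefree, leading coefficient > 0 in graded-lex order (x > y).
Degree: a generic line meets the curve in up to 2 points, so deg p = 2.
Against the integer gridlines: one x-axis crossing is at x = 0; it meets the y-axis at y = 0 (among the integer gridlines).
Assembling these constraints gives the stated polynomial.

2*x^2 + 2*x*y - 3*x - 3*y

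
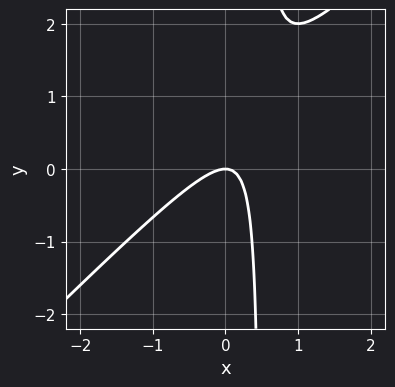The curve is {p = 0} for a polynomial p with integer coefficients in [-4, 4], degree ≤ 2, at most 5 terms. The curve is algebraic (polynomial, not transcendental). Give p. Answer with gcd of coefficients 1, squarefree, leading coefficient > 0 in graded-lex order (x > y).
The degree is 2 — a generic line meets the curve in up to 2 points.
Reading off the gridlines: it crosses the y-axis at the gridline y = 0; one x-axis crossing is at x = 0.
These observations pin down the coefficients.

2*x^2 - 2*x*y + y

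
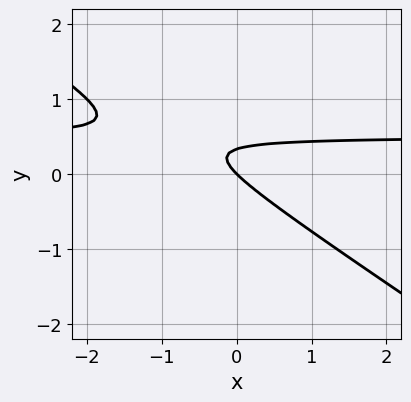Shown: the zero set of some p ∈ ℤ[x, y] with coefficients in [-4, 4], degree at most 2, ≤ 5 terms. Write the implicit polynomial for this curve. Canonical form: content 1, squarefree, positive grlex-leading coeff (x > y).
1. Degree: no degree-1 curve has this shape, so deg p = 2.
2. Against the integer gridlines: it meets the x-axis at x = 0 (among the integer gridlines); it crosses the y-axis at the gridline y = 0.
3. Matching integer coefficients to the picture gives p.

2*x*y + 3*y^2 - x - y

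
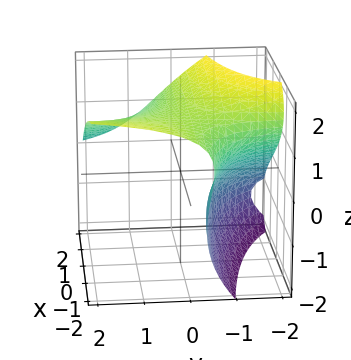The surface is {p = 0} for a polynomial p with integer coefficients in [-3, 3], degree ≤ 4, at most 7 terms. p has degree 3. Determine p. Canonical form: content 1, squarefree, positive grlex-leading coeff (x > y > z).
z^3 + 2*x*y + 3*y*z - 3*y - 3

(a) deg p = 3. The shape is more complex than any degree-2 surface.
(b) Reading off the gridlines: it misses every integer gridline on the x-axis; one y-axis crossing is at y = -1.
(c) Fitting integer coefficients to these (and the overall shape) gives p.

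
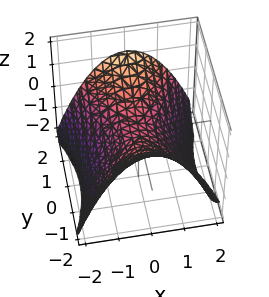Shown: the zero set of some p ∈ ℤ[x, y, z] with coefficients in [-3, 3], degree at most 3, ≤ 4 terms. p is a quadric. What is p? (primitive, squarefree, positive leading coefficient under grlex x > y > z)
2*x^2 - y^2 + 3*z

Degree: a hyperbolic paraboloid; a quadric, so deg p = 2.
Symmetries: the y ↦ −y reflection is a symmetry, so y appears only in even powers; the x ↦ −x reflection is a symmetry, so x appears only in even powers.
Reading off the gridlines: it crosses the y-axis at the gridline y = 0; one x-axis crossing is at x = 0; it crosses the z-axis at the gridline z = 0.
Fitting integer coefficients to these (and the overall shape) gives p.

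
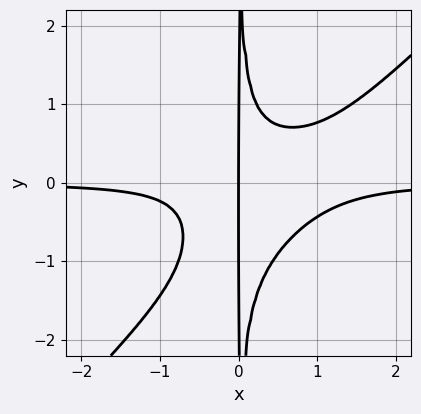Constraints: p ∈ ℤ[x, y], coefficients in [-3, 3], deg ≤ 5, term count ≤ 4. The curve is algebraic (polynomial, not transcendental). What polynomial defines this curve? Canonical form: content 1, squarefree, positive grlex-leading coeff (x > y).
3*x^3*y - 3*x^2*y^2 - 2*x^2*y + x

(a) deg p = 4.
(b) From the axis intercepts and sections: every point of the y-axis in the box is on the curve; it crosses the x-axis at the gridline x = 0.
(c) Solving for integer coefficients yields p as stated.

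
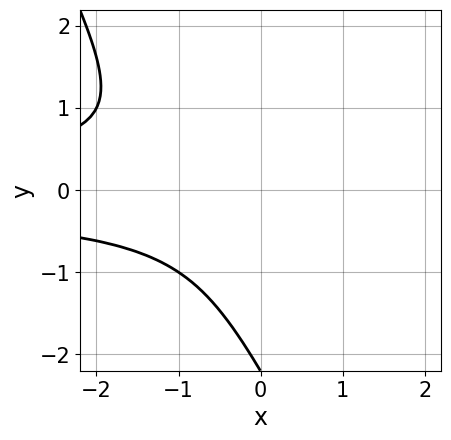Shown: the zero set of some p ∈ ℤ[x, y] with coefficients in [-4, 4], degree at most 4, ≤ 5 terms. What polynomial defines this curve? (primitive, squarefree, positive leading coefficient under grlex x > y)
1. deg p = 3.
2. Reading off the gridlines: the curve avoids every integer y-axis point in the box; no x-intercept at any integer in the box.
3. Together with the visible shape, these determine p as stated.

2*x*y^2 + y^3 + 2*y^2 + 1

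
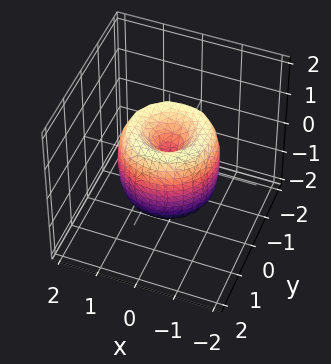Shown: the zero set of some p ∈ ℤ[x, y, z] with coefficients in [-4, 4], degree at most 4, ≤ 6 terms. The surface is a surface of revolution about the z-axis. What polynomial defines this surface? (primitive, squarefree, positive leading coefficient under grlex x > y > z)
Degree: a generic line meets the surface in up to 4 points, so deg p = 4.
Symmetry: every cross-section ⟂ z is a circle, so x, y appear only via x² + y².
From the visible intercepts: it crosses the z-axis at the gridline z = 0; it meets the y-axis at y = 0 (among the integer gridlines); it crosses the x-axis at the gridline x = 0; a circular section at z = 0 has radius between 1 and 2.
Assembling these constraints gives the stated polynomial.

2*x^4 + 4*x^2*y^2 + 2*y^4 - 3*x^2 - 3*y^2 + z^2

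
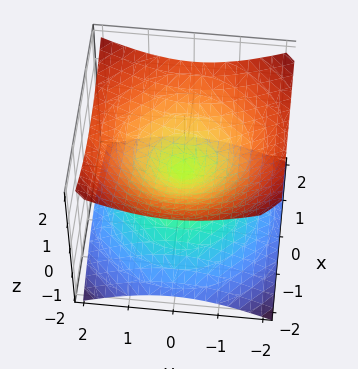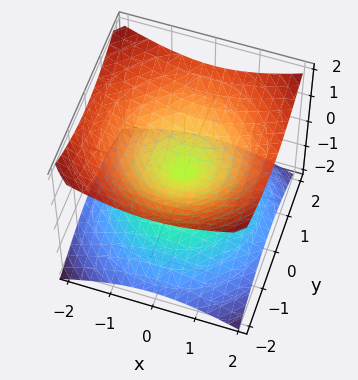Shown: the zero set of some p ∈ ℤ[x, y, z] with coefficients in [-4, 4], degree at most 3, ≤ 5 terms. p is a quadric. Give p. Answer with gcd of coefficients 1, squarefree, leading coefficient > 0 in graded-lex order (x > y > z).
1. The degree is 2 — two nappes meeting at a single point; a quadric.
2. Symmetries: it's symmetric under z → −z, forcing even powers of z; rotational symmetry about the z-axis ⇒ p depends on x, y only through x² + y².
3. Observable constraints: one z-axis crossing is at z = 0; it crosses the x-axis at the gridline x = 0.
4. Matching integer coefficients to the picture gives p.

x^2 + y^2 - 2*z^2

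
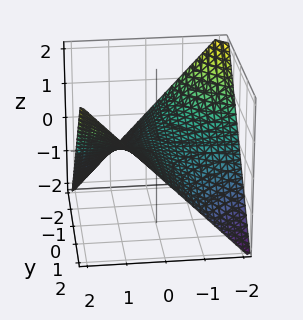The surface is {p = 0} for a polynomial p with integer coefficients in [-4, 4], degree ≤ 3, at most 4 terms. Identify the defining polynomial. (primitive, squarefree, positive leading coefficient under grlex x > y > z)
1. The degree is 2 — a saddle surface; a quadric.
2. From the axis intercepts and sections: every point of the y-axis in the box is on the surface; every point of the x-axis in the box is on the surface; it meets the z-axis at z = 0 (among the integer gridlines).
3. Putting this together gives p.

x*y - 2*z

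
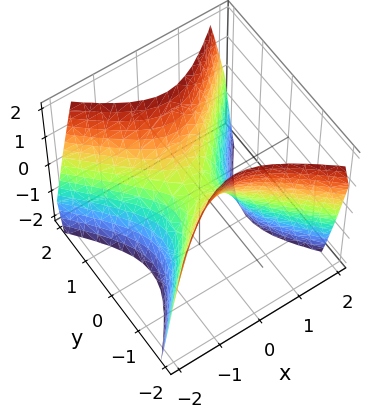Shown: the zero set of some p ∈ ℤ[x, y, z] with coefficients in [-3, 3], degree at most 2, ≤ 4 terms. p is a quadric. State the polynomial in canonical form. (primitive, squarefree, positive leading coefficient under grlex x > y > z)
3*x^2 - 3*y^2 + 2*z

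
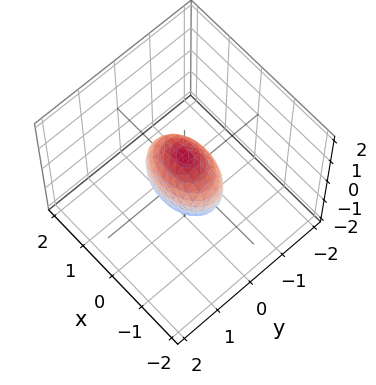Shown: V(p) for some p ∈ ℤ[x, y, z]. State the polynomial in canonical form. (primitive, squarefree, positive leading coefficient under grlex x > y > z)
The degree is 2 — a closed, bounded, convex surface; a quadric.
Symmetries: it's symmetric under y → −y, forcing even powers of y; it's symmetric under z → −z, forcing even powers of z; the x ↦ −x reflection is a symmetry, so x appears only in even powers.
Reading off the gridlines: the x-axis gridline crossings are at x ∈ {-1, 1}; among the integer gridlines, it crosses the z-axis at z ∈ {-1, 1}.
Solving for integer coefficients yields p as stated.

x^2 + 2*y^2 + z^2 - 1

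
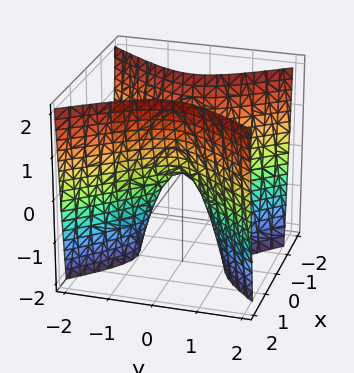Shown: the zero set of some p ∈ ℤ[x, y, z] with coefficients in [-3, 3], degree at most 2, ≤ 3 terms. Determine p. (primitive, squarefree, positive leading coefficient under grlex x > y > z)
The degree is 2 — a saddle surface; a quadric.
Symmetries: the y ↦ −y reflection is a symmetry, so y appears only in even powers; the x ↦ −x reflection is a symmetry, so x appears only in even powers.
Checking where it meets the axes: it meets the z-axis at z = 0 (among the integer gridlines); one y-axis crossing is at y = 0; it meets the x-axis at x = 0 (among the integer gridlines).
Solving for integer coefficients yields p as stated.

3*x^2 - 2*y^2 - z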